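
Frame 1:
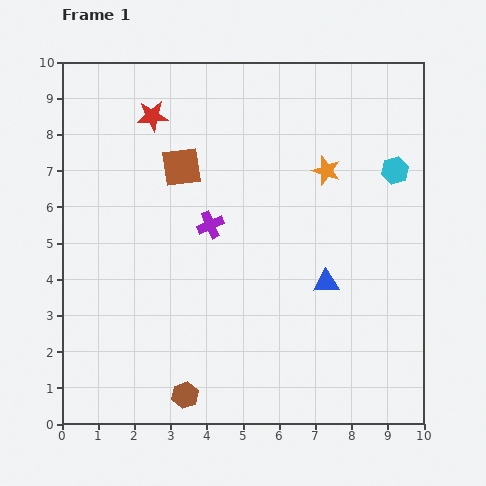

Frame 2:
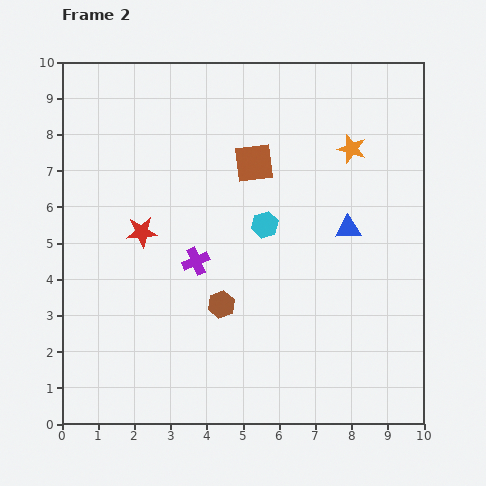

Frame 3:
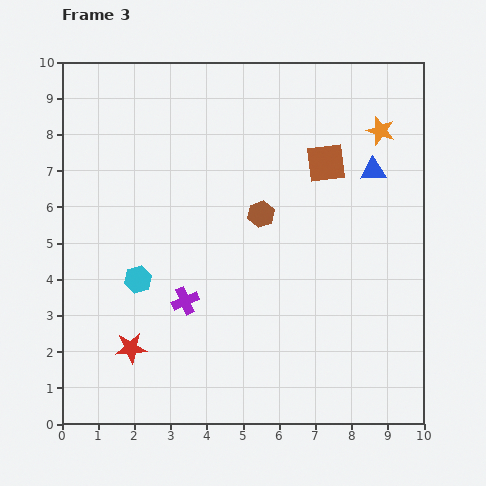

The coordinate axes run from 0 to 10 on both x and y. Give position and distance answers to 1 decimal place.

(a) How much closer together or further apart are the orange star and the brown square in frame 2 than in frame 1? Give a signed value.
-1.3

Distance in frame 1: 4.0. Distance in frame 2: 2.7.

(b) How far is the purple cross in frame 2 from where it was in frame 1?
1.1

The purple cross moved from (4.1, 5.5) to (3.7, 4.5), a distance of √(0.4² + 1.0²) ≈ 1.1.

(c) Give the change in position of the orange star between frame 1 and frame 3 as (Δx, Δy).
(1.5, 1.1)

The orange star was at (7.3, 7.0) in frame 1 and (8.8, 8.1) in frame 3.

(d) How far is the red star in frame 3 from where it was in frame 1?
6.4

The red star moved from (2.5, 8.5) to (1.9, 2.1), a distance of √(0.6² + 6.4²) ≈ 6.4.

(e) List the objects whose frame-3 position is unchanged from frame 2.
none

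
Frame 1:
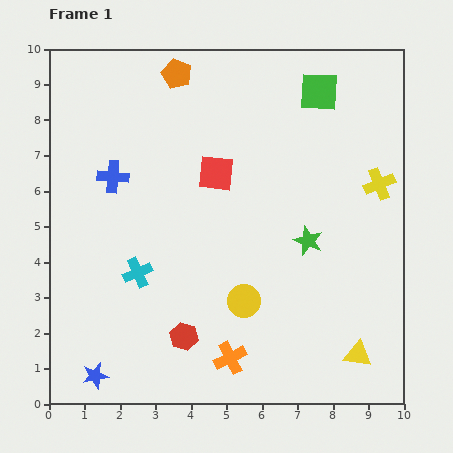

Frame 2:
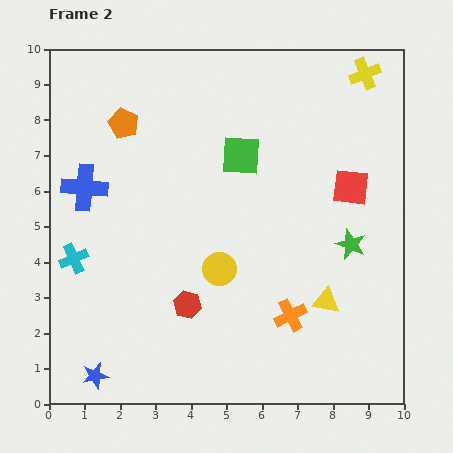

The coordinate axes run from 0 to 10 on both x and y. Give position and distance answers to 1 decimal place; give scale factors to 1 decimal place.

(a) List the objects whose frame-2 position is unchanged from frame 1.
the blue star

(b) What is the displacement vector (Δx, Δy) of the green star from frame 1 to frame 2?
(1.2, -0.1)

The green star was at (7.3, 4.6) in frame 1 and (8.5, 4.5) in frame 2.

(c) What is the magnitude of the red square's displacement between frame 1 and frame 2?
3.8

The red square moved from (4.7, 6.5) to (8.5, 6.1), a distance of √(3.8² + 0.4²) ≈ 3.8.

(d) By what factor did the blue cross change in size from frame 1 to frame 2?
1.5×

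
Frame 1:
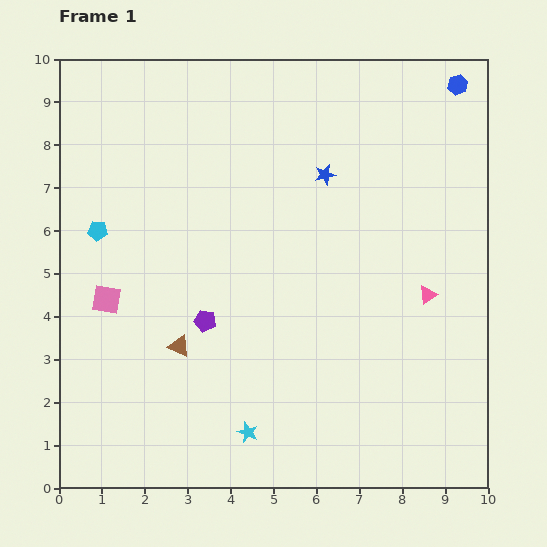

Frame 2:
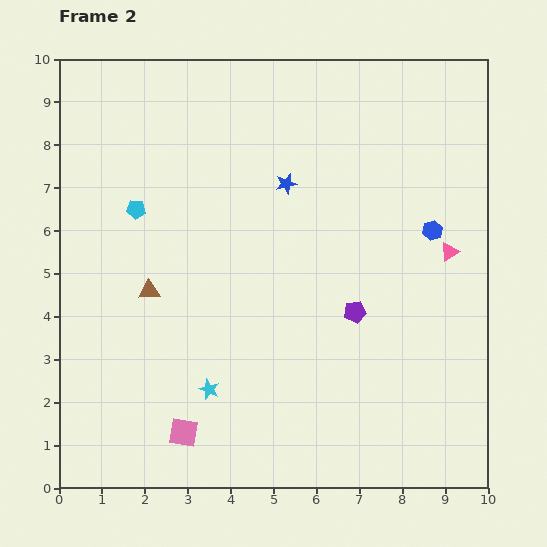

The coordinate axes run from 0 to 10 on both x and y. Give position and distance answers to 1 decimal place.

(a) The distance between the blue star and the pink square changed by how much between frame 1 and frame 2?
+0.4

Distance in frame 1: 5.9. Distance in frame 2: 6.3.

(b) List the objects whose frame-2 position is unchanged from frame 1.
none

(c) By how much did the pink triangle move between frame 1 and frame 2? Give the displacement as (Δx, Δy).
(0.5, 1.0)

The pink triangle was at (8.6, 4.5) in frame 1 and (9.1, 5.5) in frame 2.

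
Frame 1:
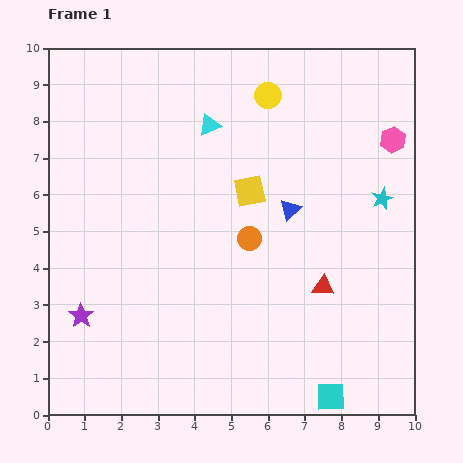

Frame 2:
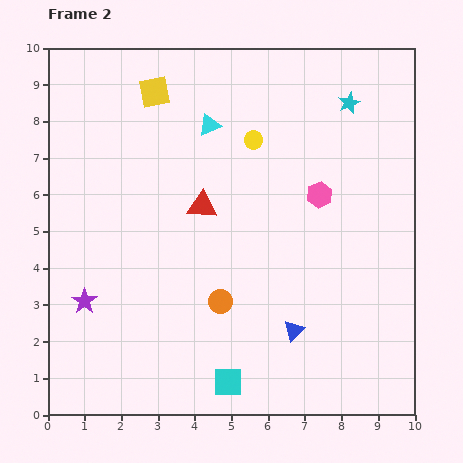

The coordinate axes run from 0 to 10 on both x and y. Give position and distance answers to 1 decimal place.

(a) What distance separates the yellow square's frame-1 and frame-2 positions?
3.7

The yellow square moved from (5.5, 6.1) to (2.9, 8.8), a distance of √(2.6² + 2.7²) ≈ 3.7.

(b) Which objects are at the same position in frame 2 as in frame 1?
the cyan triangle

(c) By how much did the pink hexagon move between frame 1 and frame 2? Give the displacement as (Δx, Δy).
(-2.0, -1.5)

The pink hexagon was at (9.4, 7.5) in frame 1 and (7.4, 6.0) in frame 2.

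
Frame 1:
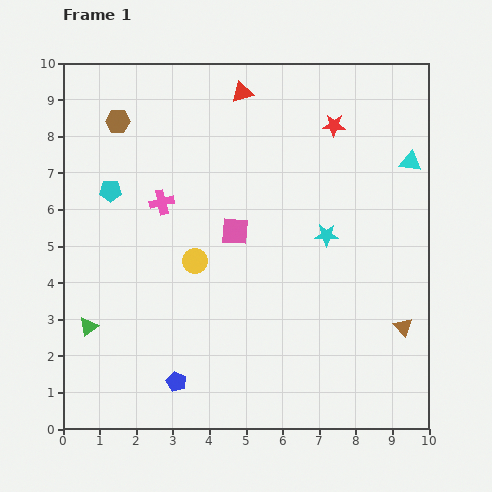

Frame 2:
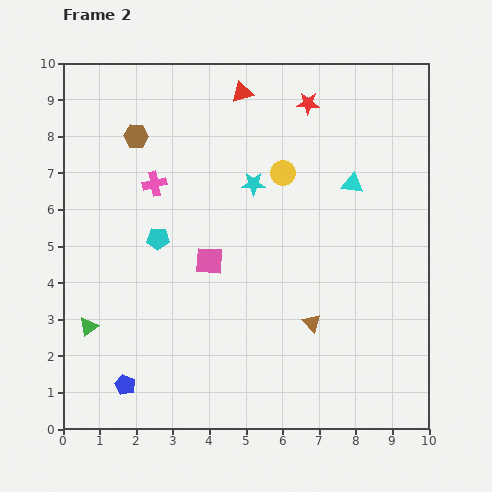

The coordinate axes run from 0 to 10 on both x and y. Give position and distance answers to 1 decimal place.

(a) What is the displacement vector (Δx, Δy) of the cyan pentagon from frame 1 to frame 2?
(1.3, -1.3)

The cyan pentagon was at (1.3, 6.5) in frame 1 and (2.6, 5.2) in frame 2.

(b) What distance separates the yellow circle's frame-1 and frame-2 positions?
3.4

The yellow circle moved from (3.6, 4.6) to (6.0, 7.0), a distance of √(2.4² + 2.4²) ≈ 3.4.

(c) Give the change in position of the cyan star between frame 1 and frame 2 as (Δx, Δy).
(-2.0, 1.4)

The cyan star was at (7.2, 5.3) in frame 1 and (5.2, 6.7) in frame 2.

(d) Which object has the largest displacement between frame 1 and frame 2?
the yellow circle

(moved 3.4; next 2.5)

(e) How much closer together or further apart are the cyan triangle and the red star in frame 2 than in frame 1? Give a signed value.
+0.2

Distance in frame 1: 2.3. Distance in frame 2: 2.5.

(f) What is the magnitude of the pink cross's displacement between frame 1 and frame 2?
0.5

The pink cross moved from (2.7, 6.2) to (2.5, 6.7), a distance of √(0.2² + 0.5²) ≈ 0.5.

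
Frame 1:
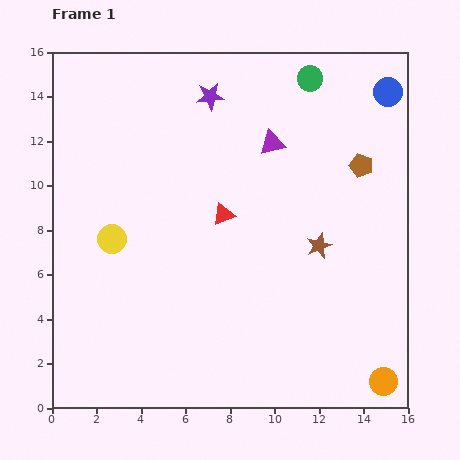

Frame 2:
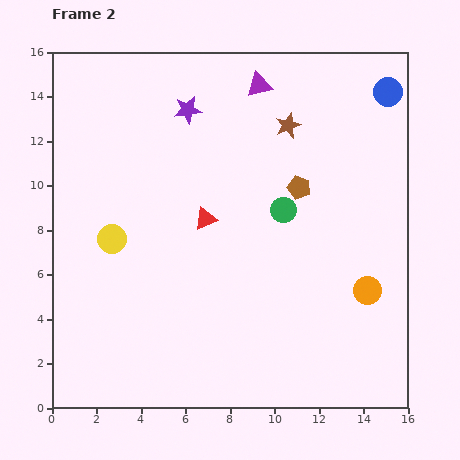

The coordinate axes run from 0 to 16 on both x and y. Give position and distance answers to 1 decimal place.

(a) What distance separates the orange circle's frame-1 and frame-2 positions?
4.2

The orange circle moved from (14.9, 1.2) to (14.2, 5.3), a distance of √(0.7² + 4.1²) ≈ 4.2.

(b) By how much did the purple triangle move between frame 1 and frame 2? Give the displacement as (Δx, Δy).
(-0.6, 2.6)

The purple triangle was at (9.9, 11.9) in frame 1 and (9.3, 14.5) in frame 2.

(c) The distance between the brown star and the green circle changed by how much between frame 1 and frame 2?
-3.7

Distance in frame 1: 7.5. Distance in frame 2: 3.8.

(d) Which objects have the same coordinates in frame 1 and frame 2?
the yellow circle, the blue circle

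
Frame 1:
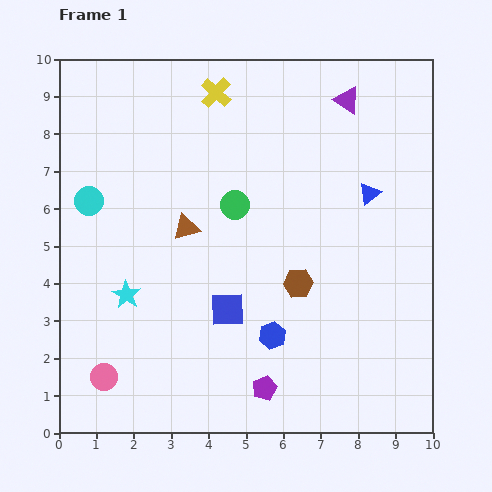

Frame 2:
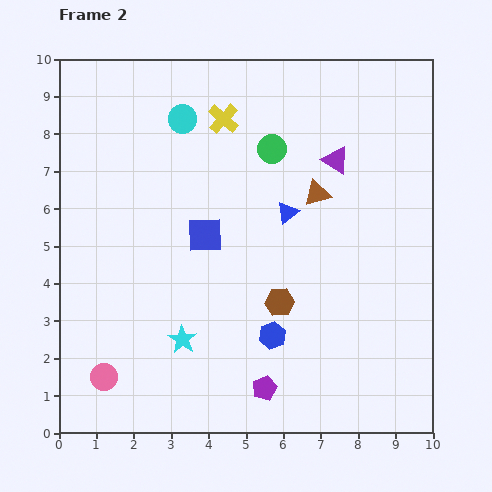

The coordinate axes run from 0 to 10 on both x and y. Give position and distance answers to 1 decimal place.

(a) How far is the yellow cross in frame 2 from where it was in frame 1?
0.7

The yellow cross moved from (4.2, 9.1) to (4.4, 8.4), a distance of √(0.2² + 0.7²) ≈ 0.7.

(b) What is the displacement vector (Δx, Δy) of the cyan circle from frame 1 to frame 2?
(2.5, 2.2)

The cyan circle was at (0.8, 6.2) in frame 1 and (3.3, 8.4) in frame 2.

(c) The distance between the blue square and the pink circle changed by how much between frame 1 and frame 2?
+0.9

Distance in frame 1: 3.8. Distance in frame 2: 4.7.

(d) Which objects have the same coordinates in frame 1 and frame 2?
the purple pentagon, the blue hexagon, the pink circle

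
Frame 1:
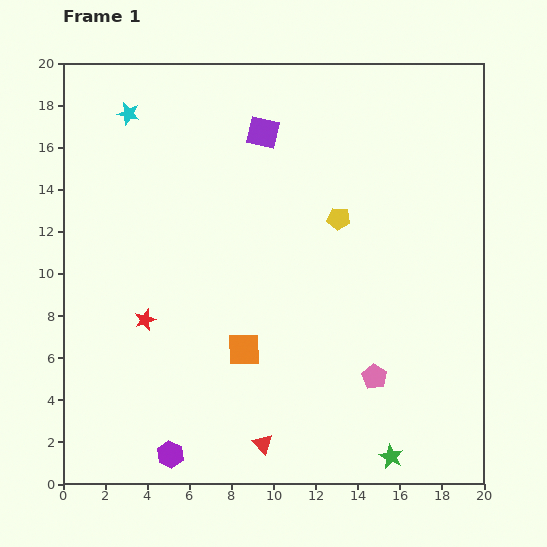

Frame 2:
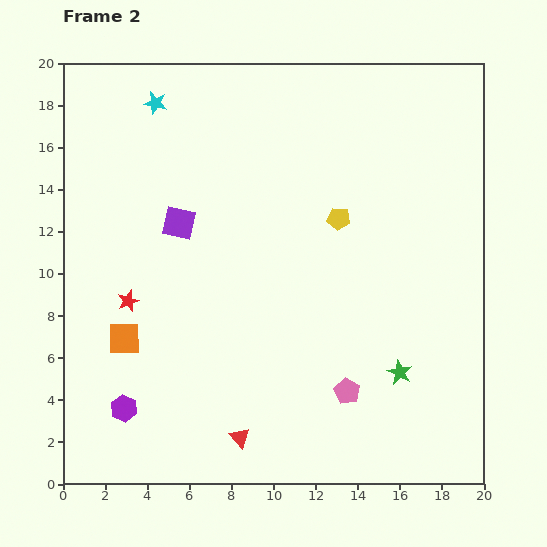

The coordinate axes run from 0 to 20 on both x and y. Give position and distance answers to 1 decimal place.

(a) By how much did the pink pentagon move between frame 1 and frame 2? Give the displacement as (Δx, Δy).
(-1.3, -0.7)

The pink pentagon was at (14.8, 5.1) in frame 1 and (13.5, 4.4) in frame 2.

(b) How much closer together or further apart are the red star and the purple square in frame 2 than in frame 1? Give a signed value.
-6.1

Distance in frame 1: 10.5. Distance in frame 2: 4.4.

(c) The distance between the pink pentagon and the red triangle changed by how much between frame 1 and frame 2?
-0.6

Distance in frame 1: 6.2. Distance in frame 2: 5.6.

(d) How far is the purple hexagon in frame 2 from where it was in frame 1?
3.1

The purple hexagon moved from (5.1, 1.4) to (2.9, 3.6), a distance of √(2.2² + 2.2²) ≈ 3.1.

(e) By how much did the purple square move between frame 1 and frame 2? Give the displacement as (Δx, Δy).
(-4.0, -4.3)

The purple square was at (9.5, 16.7) in frame 1 and (5.5, 12.4) in frame 2.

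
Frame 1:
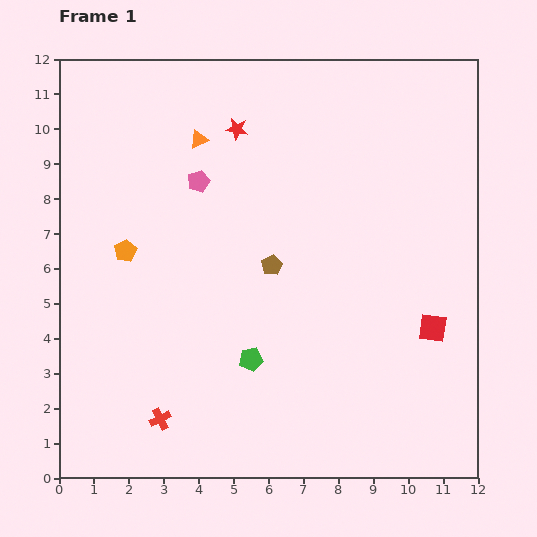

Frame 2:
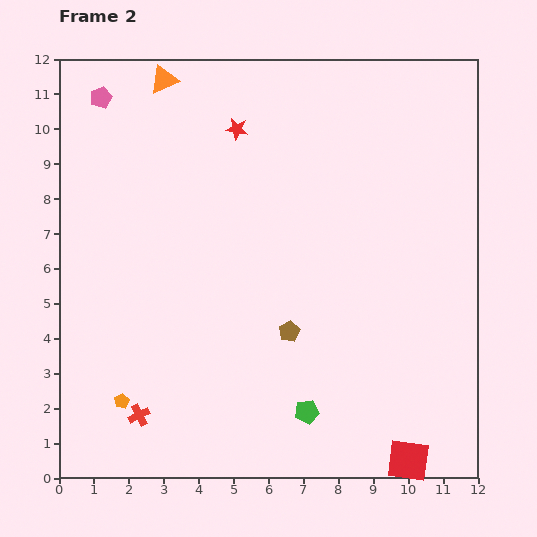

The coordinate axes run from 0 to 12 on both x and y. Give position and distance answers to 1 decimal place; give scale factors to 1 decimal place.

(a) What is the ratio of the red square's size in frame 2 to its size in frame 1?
1.5×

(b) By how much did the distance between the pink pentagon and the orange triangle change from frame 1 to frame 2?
+0.7

Distance in frame 1: 1.2. Distance in frame 2: 1.9.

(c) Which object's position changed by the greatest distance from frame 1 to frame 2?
the orange pentagon

(moved 4.3; next 3.9)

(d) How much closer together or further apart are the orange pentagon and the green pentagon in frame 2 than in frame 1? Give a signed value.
+0.5

Distance in frame 1: 4.8. Distance in frame 2: 5.3.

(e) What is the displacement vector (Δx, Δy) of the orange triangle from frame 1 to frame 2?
(-1.0, 1.7)

The orange triangle was at (4.0, 9.7) in frame 1 and (3.0, 11.4) in frame 2.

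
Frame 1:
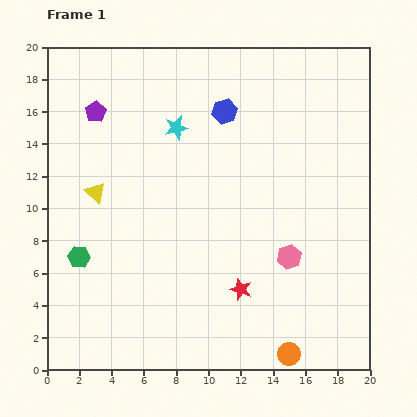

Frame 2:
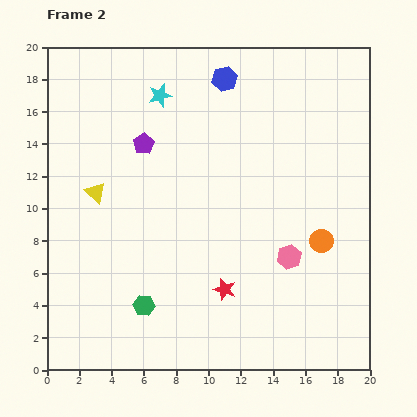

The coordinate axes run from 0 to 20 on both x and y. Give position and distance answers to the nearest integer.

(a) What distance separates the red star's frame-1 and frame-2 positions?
1

The red star moved from (12, 5) to (11, 5), a distance of √(1² + 0²) ≈ 1.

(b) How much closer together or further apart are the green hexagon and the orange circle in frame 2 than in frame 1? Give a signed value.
-2

Distance in frame 1: 14. Distance in frame 2: 12.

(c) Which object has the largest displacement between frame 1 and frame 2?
the orange circle

(moved 7; next 5)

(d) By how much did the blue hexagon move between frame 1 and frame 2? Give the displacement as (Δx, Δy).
(0, 2)

The blue hexagon was at (11, 16) in frame 1 and (11, 18) in frame 2.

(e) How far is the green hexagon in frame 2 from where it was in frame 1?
5

The green hexagon moved from (2, 7) to (6, 4), a distance of √(4² + 3²) ≈ 5.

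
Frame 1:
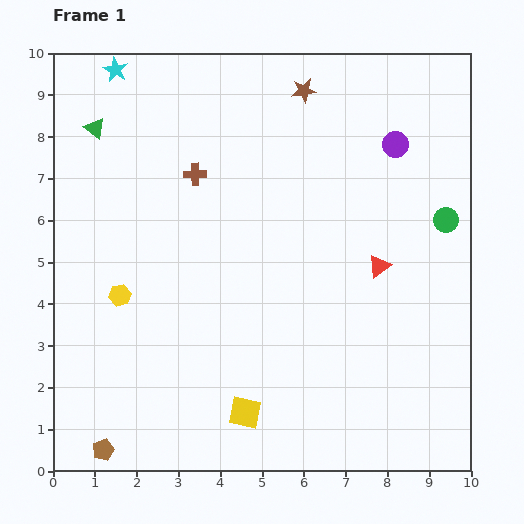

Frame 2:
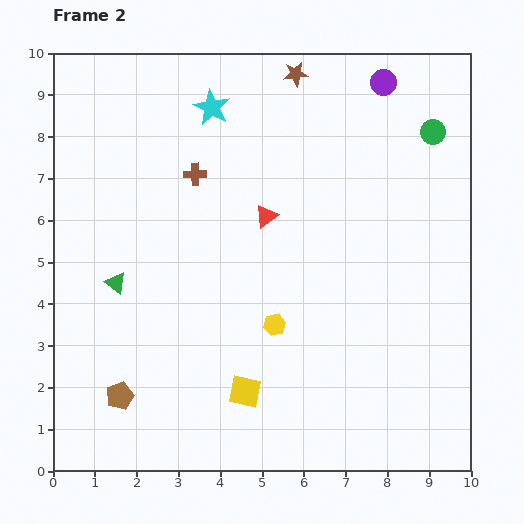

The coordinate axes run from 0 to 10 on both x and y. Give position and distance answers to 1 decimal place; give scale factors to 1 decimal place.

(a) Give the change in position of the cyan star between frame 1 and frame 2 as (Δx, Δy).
(2.3, -0.9)

The cyan star was at (1.5, 9.6) in frame 1 and (3.8, 8.7) in frame 2.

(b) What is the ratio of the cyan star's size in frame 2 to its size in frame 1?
1.5×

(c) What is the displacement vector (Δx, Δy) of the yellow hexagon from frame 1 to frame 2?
(3.7, -0.7)

The yellow hexagon was at (1.6, 4.2) in frame 1 and (5.3, 3.5) in frame 2.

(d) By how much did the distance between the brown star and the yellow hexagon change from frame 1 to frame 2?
-0.6

Distance in frame 1: 6.6. Distance in frame 2: 6.0.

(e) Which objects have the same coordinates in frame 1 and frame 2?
the brown cross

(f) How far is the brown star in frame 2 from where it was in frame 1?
0.4

The brown star moved from (6.0, 9.1) to (5.8, 9.5), a distance of √(0.2² + 0.4²) ≈ 0.4.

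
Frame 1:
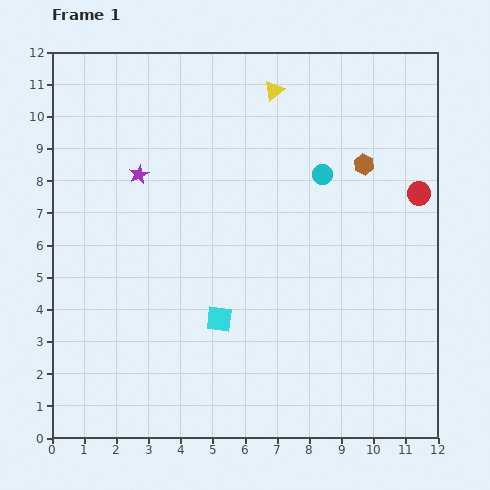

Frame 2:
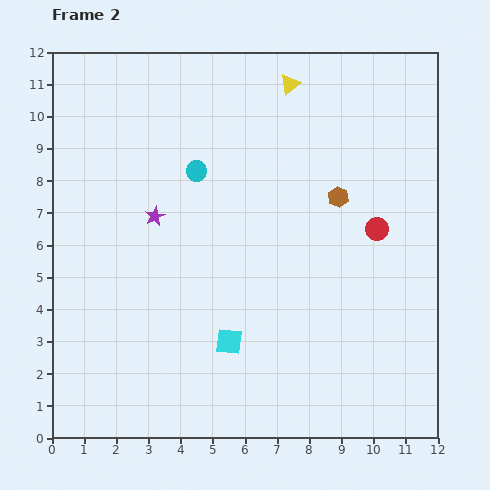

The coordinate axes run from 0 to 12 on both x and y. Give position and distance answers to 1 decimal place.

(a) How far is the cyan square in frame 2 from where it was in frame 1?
0.8

The cyan square moved from (5.2, 3.7) to (5.5, 3.0), a distance of √(0.3² + 0.7²) ≈ 0.8.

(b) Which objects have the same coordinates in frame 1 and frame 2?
none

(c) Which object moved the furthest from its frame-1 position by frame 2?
the cyan circle

(moved 3.9; next 1.7)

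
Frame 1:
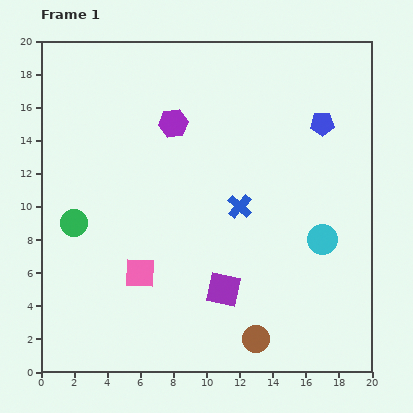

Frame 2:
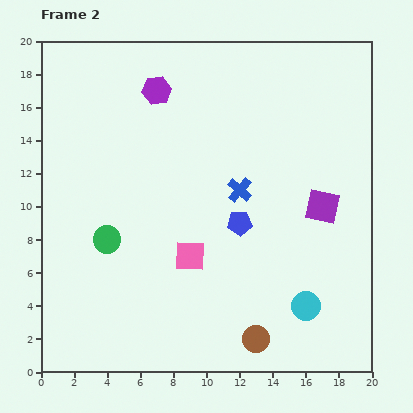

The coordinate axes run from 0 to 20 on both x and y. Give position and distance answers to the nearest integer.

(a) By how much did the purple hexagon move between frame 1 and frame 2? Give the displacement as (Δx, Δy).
(-1, 2)

The purple hexagon was at (8, 15) in frame 1 and (7, 17) in frame 2.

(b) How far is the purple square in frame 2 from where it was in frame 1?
8

The purple square moved from (11, 5) to (17, 10), a distance of √(6² + 5²) ≈ 8.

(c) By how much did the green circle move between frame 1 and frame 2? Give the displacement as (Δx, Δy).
(2, -1)

The green circle was at (2, 9) in frame 1 and (4, 8) in frame 2.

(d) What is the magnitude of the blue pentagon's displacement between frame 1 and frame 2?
8

The blue pentagon moved from (17, 15) to (12, 9), a distance of √(5² + 6²) ≈ 8.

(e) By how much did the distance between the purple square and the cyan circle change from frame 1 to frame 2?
-1

Distance in frame 1: 7. Distance in frame 2: 6.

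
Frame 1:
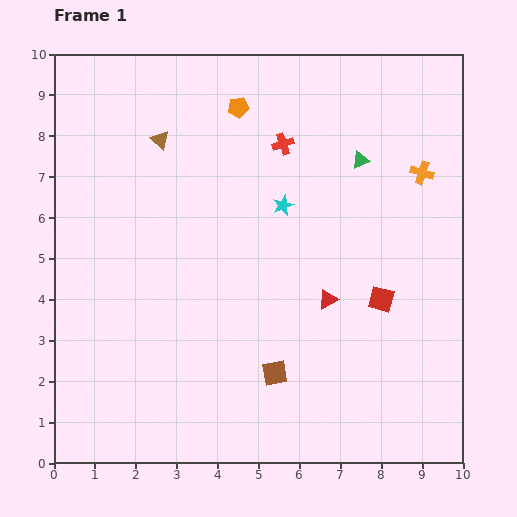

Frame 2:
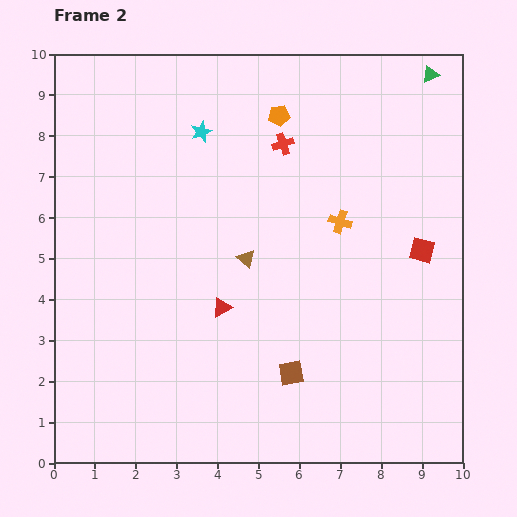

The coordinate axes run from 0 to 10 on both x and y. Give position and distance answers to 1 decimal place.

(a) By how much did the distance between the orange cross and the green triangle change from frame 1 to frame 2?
+2.7

Distance in frame 1: 1.5. Distance in frame 2: 4.2.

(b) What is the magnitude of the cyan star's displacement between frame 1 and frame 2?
2.7

The cyan star moved from (5.6, 6.3) to (3.6, 8.1), a distance of √(2.0² + 1.8²) ≈ 2.7.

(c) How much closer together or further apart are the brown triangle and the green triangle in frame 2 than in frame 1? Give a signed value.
+1.5

Distance in frame 1: 4.9. Distance in frame 2: 6.4.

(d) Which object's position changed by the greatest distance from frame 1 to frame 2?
the brown triangle

(moved 3.6; next 2.7)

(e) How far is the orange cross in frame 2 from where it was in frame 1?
2.3

The orange cross moved from (9.0, 7.1) to (7.0, 5.9), a distance of √(2.0² + 1.2²) ≈ 2.3.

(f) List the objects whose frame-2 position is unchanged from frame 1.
the red cross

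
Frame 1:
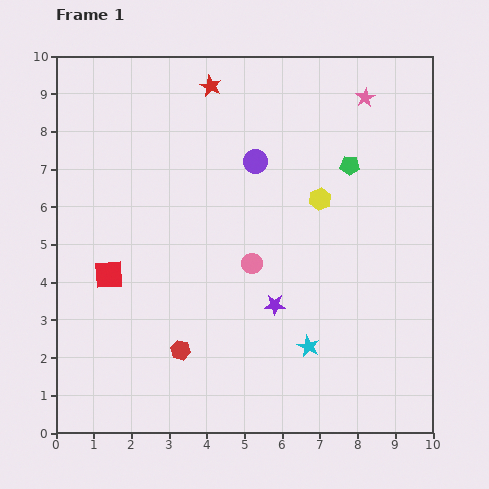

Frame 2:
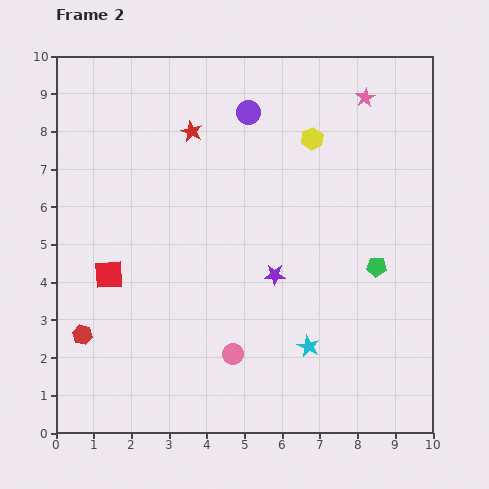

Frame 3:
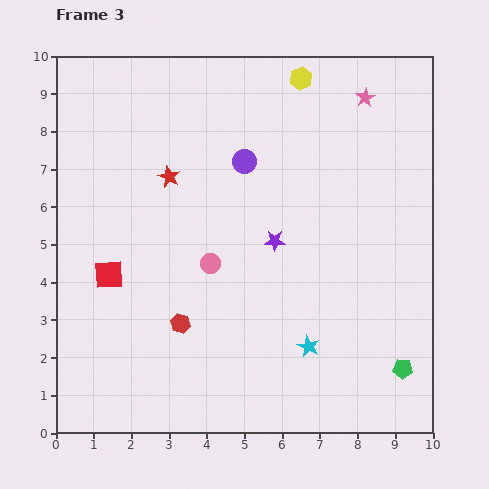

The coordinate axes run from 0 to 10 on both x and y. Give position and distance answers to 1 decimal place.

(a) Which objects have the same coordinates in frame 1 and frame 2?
the cyan star, the red square, the pink star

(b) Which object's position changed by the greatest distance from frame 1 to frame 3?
the green pentagon

(moved 5.6; next 3.2)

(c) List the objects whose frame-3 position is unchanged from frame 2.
the cyan star, the red square, the pink star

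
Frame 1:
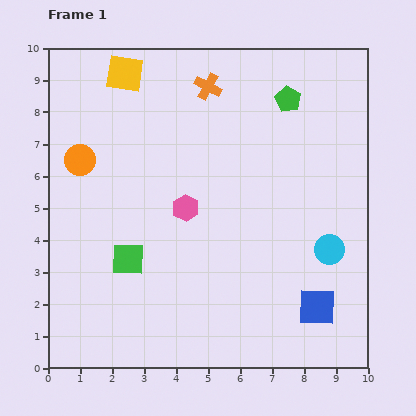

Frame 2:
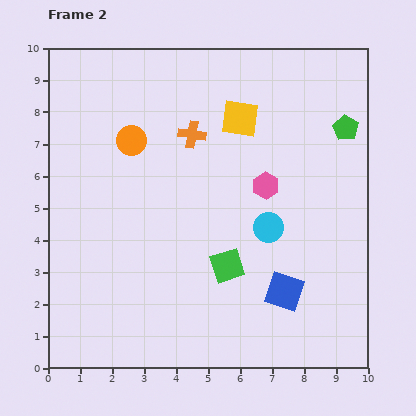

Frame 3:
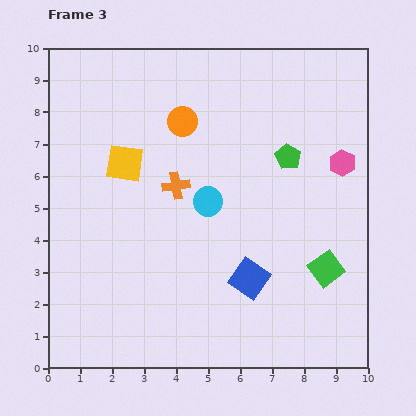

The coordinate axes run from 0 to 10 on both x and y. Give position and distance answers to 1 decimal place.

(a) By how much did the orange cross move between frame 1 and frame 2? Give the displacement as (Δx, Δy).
(-0.5, -1.5)

The orange cross was at (5.0, 8.8) in frame 1 and (4.5, 7.3) in frame 2.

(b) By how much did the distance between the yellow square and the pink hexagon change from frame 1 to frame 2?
-2.4

Distance in frame 1: 4.6. Distance in frame 2: 2.2.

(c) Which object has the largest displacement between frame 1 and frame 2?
the yellow square

(moved 3.9; next 3.1)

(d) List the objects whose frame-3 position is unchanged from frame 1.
none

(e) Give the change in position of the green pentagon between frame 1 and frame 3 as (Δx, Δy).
(0.0, -1.8)

The green pentagon was at (7.5, 8.4) in frame 1 and (7.5, 6.6) in frame 3.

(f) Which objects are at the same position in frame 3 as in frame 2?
none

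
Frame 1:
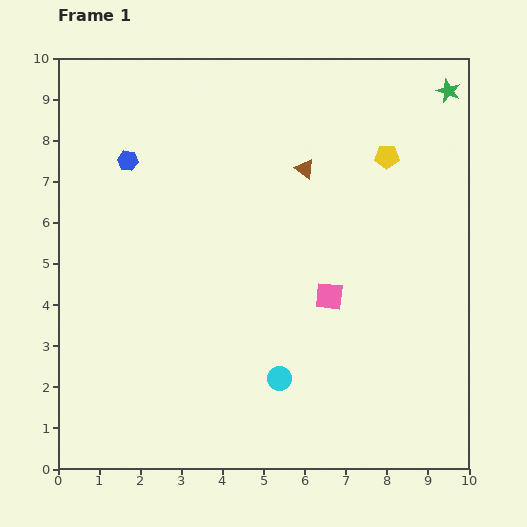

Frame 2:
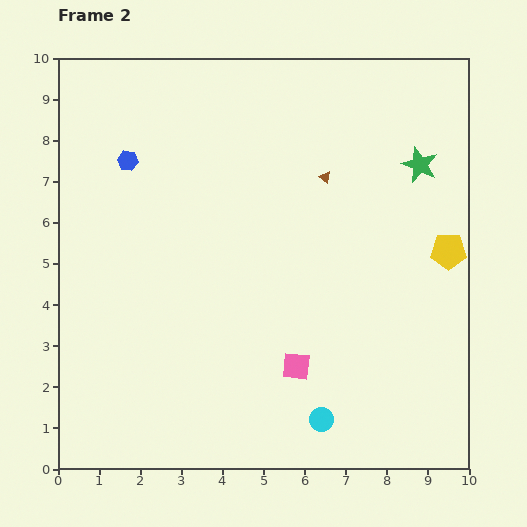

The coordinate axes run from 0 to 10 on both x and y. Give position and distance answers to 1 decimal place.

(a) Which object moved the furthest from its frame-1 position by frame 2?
the yellow pentagon

(moved 2.7; next 1.9)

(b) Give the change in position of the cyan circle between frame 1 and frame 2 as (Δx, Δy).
(1.0, -1.0)

The cyan circle was at (5.4, 2.2) in frame 1 and (6.4, 1.2) in frame 2.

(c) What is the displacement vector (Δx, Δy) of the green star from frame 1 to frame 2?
(-0.7, -1.8)

The green star was at (9.5, 9.2) in frame 1 and (8.8, 7.4) in frame 2.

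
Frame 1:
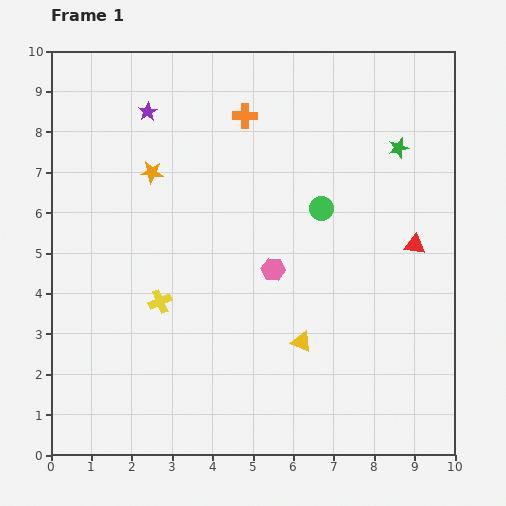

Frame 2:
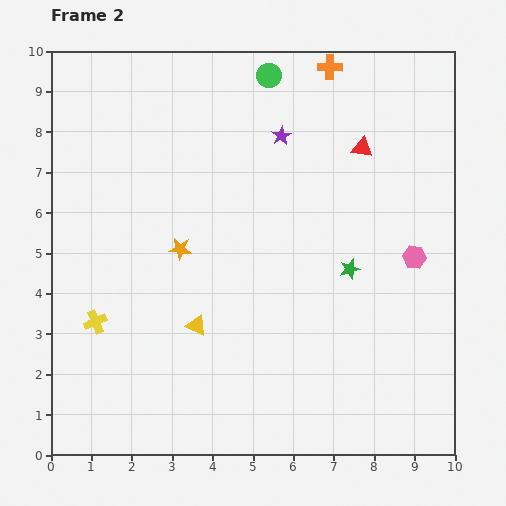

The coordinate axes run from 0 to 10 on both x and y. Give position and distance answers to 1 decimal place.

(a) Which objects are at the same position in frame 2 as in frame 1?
none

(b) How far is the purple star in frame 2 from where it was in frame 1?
3.4

The purple star moved from (2.4, 8.5) to (5.7, 7.9), a distance of √(3.3² + 0.6²) ≈ 3.4.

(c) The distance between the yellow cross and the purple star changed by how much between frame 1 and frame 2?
+1.8

Distance in frame 1: 4.7. Distance in frame 2: 6.5.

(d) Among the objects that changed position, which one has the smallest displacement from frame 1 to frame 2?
the yellow cross

(moved 1.7)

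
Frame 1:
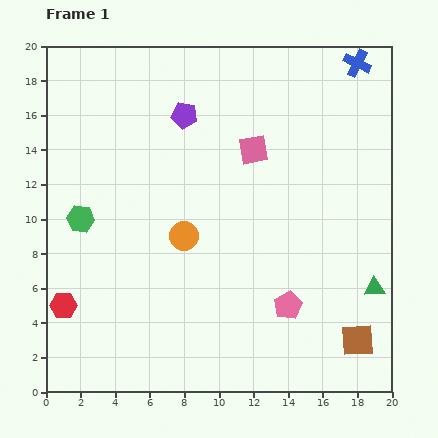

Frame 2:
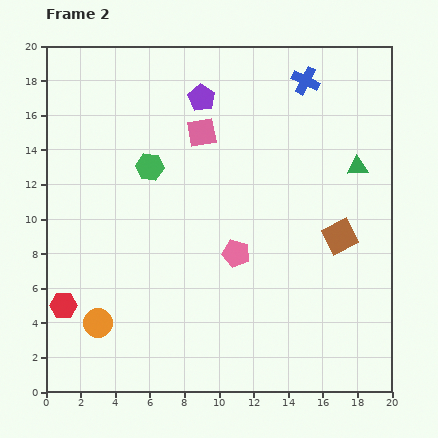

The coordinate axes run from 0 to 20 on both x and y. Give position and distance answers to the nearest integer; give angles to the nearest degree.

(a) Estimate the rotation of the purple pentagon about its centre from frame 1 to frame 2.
21° clockwise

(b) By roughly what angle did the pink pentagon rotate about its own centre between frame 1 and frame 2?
29° counter-clockwise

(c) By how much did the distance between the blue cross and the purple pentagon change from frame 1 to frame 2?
-4

Distance in frame 1: 10. Distance in frame 2: 6.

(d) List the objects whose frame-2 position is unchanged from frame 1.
the red hexagon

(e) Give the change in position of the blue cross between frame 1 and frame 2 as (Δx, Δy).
(-3, -1)

The blue cross was at (18, 19) in frame 1 and (15, 18) in frame 2.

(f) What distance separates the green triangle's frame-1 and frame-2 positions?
7

The green triangle moved from (19, 6) to (18, 13), a distance of √(1² + 7²) ≈ 7.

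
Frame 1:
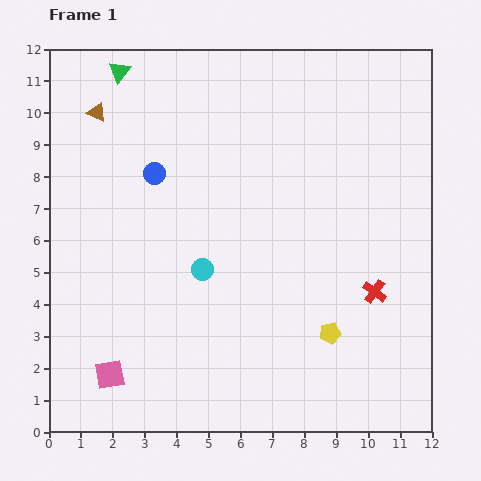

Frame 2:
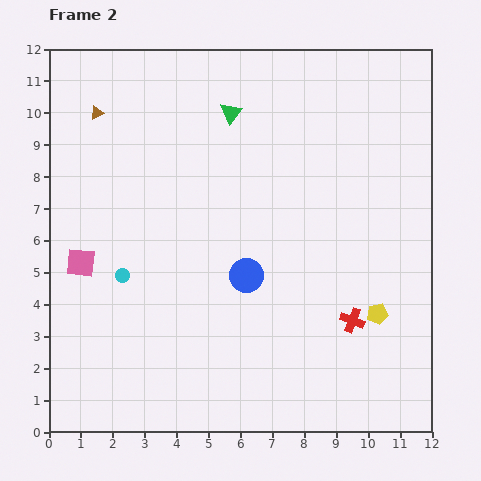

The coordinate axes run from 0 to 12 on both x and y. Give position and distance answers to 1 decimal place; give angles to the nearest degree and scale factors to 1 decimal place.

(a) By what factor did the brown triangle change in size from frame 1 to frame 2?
0.7×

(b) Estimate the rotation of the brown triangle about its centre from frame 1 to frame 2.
50° counter-clockwise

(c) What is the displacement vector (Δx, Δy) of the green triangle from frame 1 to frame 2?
(3.5, -1.3)

The green triangle was at (2.2, 11.3) in frame 1 and (5.7, 10.0) in frame 2.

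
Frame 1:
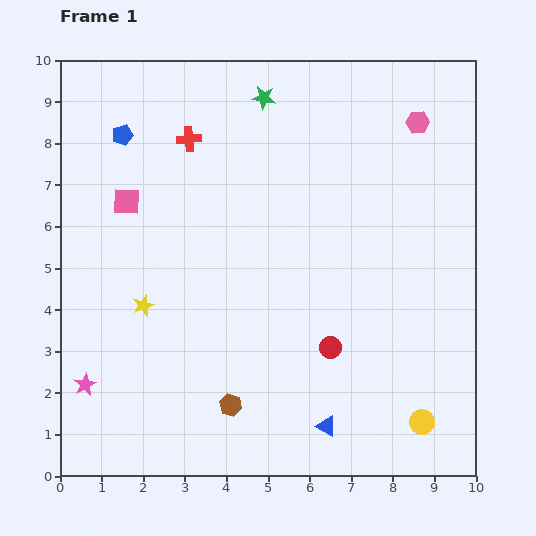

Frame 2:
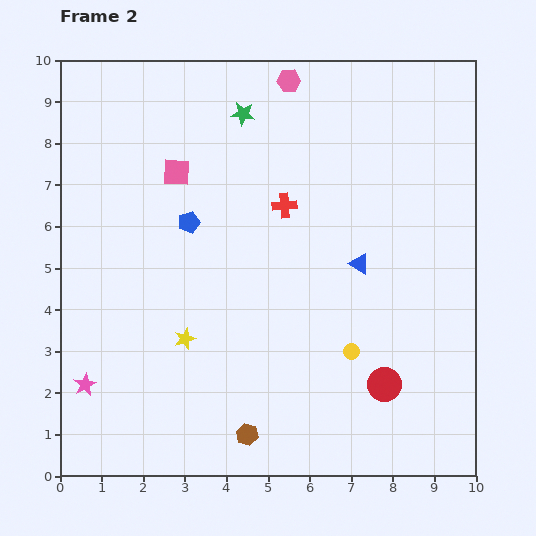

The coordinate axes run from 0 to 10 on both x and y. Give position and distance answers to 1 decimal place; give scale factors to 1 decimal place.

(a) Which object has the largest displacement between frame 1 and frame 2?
the blue triangle

(moved 4.0; next 3.3)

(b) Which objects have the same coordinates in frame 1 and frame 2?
the pink star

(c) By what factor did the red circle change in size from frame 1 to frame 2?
1.6×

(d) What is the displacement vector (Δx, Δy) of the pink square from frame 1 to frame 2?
(1.2, 0.7)

The pink square was at (1.6, 6.6) in frame 1 and (2.8, 7.3) in frame 2.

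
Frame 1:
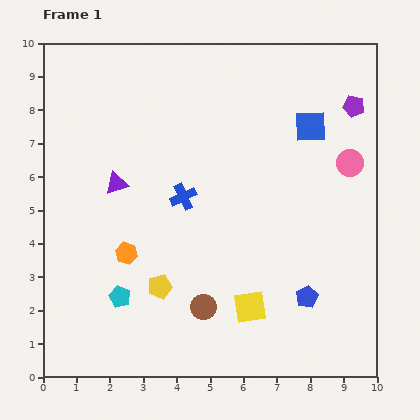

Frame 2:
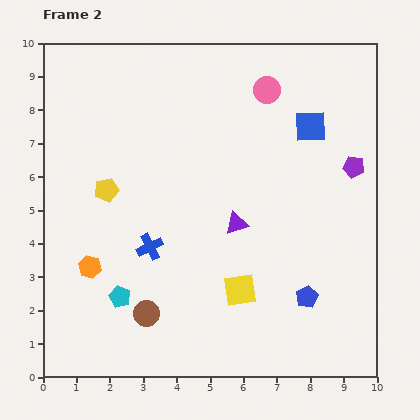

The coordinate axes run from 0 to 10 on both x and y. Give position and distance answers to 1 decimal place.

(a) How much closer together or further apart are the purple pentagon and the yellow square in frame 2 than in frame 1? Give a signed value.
-1.8

Distance in frame 1: 6.8. Distance in frame 2: 5.0.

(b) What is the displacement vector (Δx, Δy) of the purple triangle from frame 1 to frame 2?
(3.6, -1.2)

The purple triangle was at (2.2, 5.8) in frame 1 and (5.8, 4.6) in frame 2.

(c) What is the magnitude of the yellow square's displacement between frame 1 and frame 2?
0.6

The yellow square moved from (6.2, 2.1) to (5.9, 2.6), a distance of √(0.3² + 0.5²) ≈ 0.6.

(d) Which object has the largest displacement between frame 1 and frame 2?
the purple triangle

(moved 3.8; next 3.3)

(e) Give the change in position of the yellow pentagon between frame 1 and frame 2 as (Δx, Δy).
(-1.6, 2.9)

The yellow pentagon was at (3.5, 2.7) in frame 1 and (1.9, 5.6) in frame 2.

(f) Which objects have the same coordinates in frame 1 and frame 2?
the blue square, the cyan pentagon, the blue pentagon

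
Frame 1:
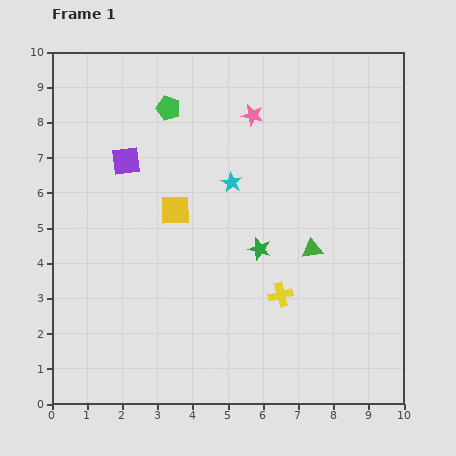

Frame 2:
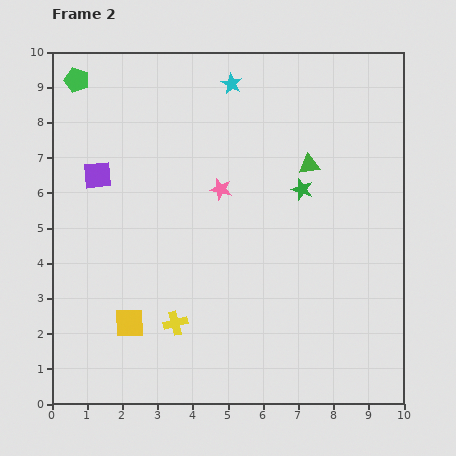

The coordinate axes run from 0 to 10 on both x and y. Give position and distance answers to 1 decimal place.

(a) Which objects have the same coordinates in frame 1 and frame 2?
none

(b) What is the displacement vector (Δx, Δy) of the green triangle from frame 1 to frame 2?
(-0.1, 2.4)

The green triangle was at (7.4, 4.4) in frame 1 and (7.3, 6.8) in frame 2.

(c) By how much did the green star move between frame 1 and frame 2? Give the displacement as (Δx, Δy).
(1.2, 1.7)

The green star was at (5.9, 4.4) in frame 1 and (7.1, 6.1) in frame 2.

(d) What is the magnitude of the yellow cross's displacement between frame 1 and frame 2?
3.1

The yellow cross moved from (6.5, 3.1) to (3.5, 2.3), a distance of √(3.0² + 0.8²) ≈ 3.1.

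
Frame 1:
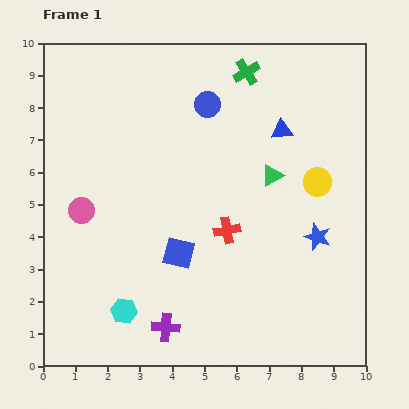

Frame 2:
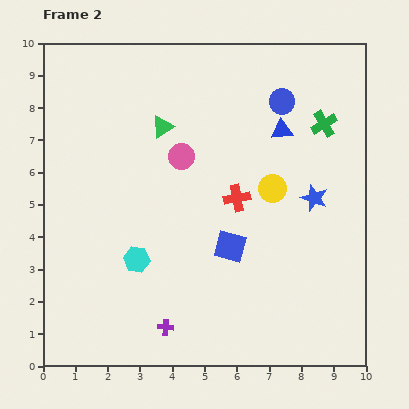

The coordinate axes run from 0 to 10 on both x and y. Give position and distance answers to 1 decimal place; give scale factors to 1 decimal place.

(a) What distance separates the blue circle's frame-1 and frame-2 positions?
2.3

The blue circle moved from (5.1, 8.1) to (7.4, 8.2), a distance of √(2.3² + 0.1²) ≈ 2.3.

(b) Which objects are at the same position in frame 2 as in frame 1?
the purple cross, the blue triangle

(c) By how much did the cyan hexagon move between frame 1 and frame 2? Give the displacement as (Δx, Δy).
(0.4, 1.6)

The cyan hexagon was at (2.5, 1.7) in frame 1 and (2.9, 3.3) in frame 2.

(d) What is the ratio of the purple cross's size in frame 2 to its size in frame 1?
0.6×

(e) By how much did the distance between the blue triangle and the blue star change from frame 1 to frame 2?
-1.2

Distance in frame 1: 3.5. Distance in frame 2: 2.3.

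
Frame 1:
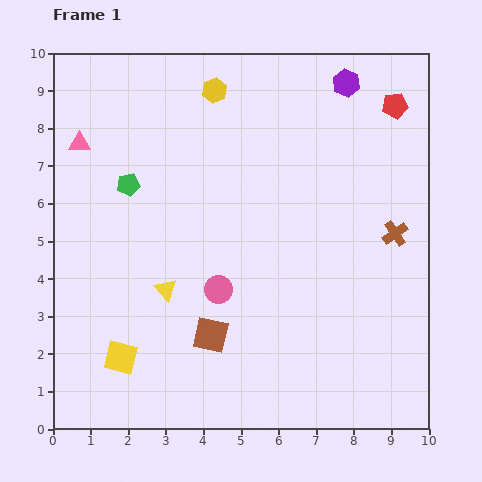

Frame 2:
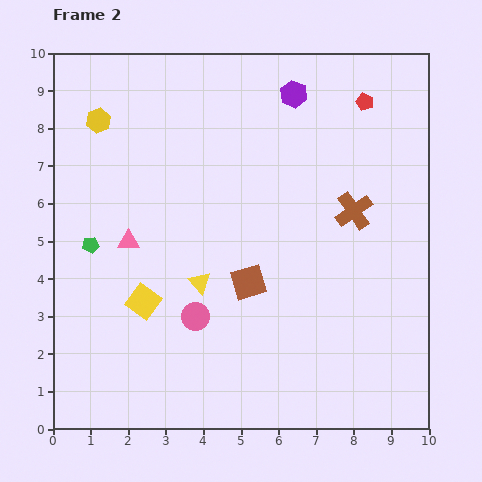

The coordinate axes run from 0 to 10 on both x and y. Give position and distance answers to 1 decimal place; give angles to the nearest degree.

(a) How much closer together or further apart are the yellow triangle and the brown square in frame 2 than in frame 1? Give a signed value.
-0.4

Distance in frame 1: 1.7. Distance in frame 2: 1.3.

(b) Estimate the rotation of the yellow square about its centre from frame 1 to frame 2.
21° clockwise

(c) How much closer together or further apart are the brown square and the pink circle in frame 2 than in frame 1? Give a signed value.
+0.5

Distance in frame 1: 1.2. Distance in frame 2: 1.7.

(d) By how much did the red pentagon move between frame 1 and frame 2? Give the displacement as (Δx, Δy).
(-0.8, 0.1)

The red pentagon was at (9.1, 8.6) in frame 1 and (8.3, 8.7) in frame 2.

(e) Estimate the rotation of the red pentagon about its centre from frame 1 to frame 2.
30° clockwise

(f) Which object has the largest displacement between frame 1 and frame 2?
the yellow hexagon

(moved 3.2; next 2.9)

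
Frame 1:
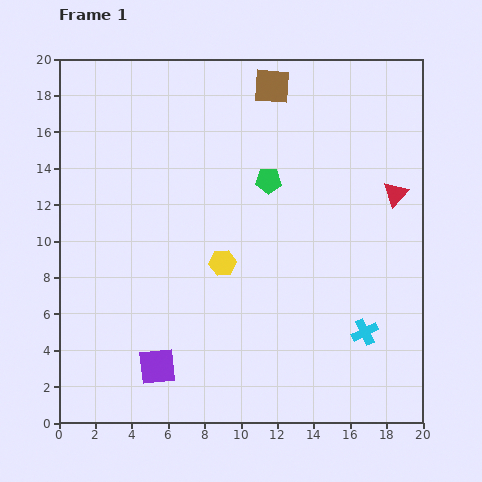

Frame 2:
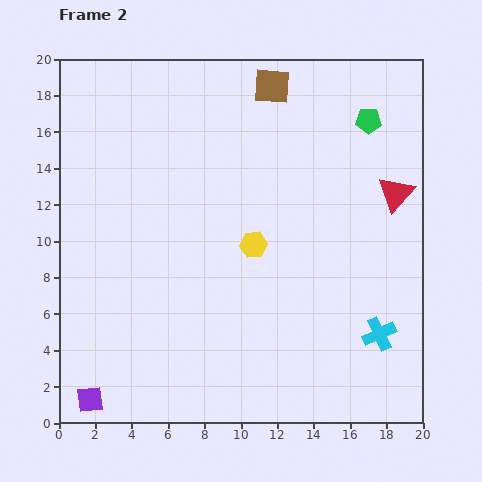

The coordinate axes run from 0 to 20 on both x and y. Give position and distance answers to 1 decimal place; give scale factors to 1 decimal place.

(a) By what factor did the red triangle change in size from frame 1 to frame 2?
1.5×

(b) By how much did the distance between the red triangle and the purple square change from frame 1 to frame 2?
+4.0

Distance in frame 1: 16.2. Distance in frame 2: 20.2.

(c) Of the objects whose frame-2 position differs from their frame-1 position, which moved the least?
the cyan cross

(moved 0.8)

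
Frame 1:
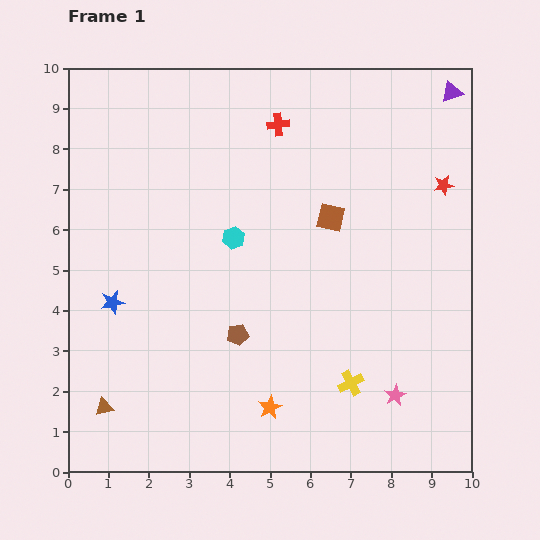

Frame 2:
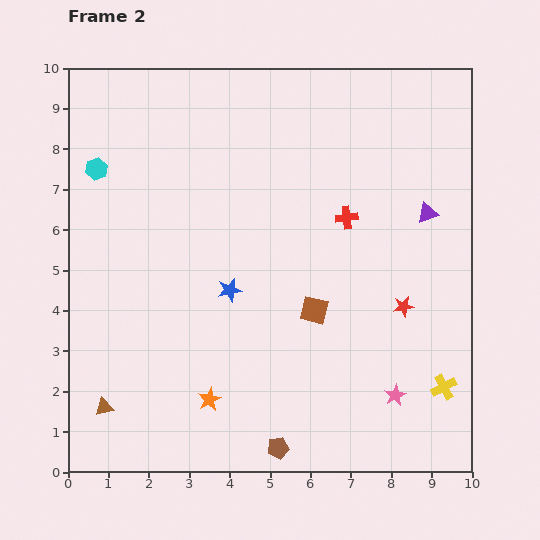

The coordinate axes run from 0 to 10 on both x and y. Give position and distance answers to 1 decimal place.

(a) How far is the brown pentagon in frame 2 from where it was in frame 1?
3.0

The brown pentagon moved from (4.2, 3.4) to (5.2, 0.6), a distance of √(1.0² + 2.8²) ≈ 3.0.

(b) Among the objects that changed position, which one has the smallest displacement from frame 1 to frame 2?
the orange star

(moved 1.5)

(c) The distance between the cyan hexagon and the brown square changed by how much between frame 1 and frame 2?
+3.9

Distance in frame 1: 2.5. Distance in frame 2: 6.4.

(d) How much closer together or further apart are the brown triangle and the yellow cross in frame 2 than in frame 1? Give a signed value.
+2.3

Distance in frame 1: 6.1. Distance in frame 2: 8.4.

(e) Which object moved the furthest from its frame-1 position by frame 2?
the cyan hexagon

(moved 3.8; next 3.2)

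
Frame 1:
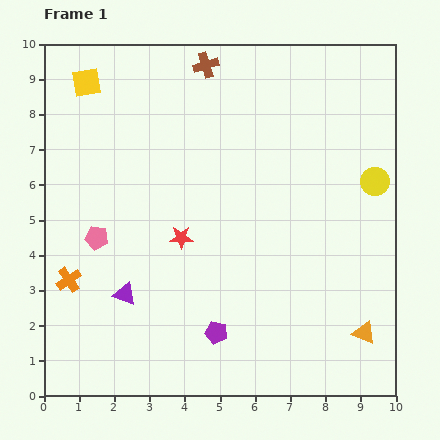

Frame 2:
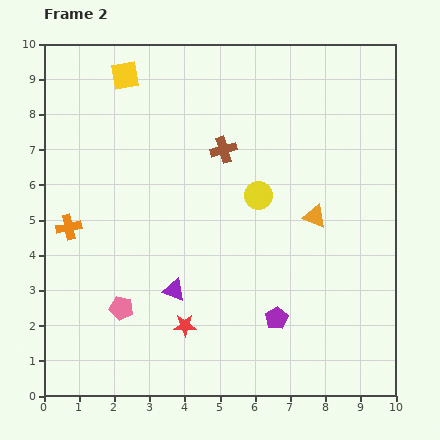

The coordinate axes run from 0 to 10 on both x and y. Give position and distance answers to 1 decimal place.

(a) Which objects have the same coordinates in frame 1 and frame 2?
none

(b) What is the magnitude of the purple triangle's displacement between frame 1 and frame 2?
1.4

The purple triangle moved from (2.3, 2.9) to (3.7, 3.0), a distance of √(1.4² + 0.1²) ≈ 1.4.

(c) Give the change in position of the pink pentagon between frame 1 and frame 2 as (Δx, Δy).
(0.7, -2.0)

The pink pentagon was at (1.5, 4.5) in frame 1 and (2.2, 2.5) in frame 2.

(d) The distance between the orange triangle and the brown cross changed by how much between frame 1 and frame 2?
-5.6

Distance in frame 1: 8.8. Distance in frame 2: 3.2.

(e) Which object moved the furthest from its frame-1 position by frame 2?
the orange triangle

(moved 3.6; next 3.3)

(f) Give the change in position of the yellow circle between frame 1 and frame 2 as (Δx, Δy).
(-3.3, -0.4)

The yellow circle was at (9.4, 6.1) in frame 1 and (6.1, 5.7) in frame 2.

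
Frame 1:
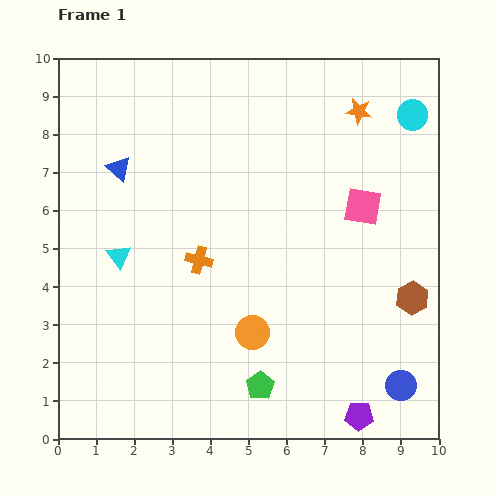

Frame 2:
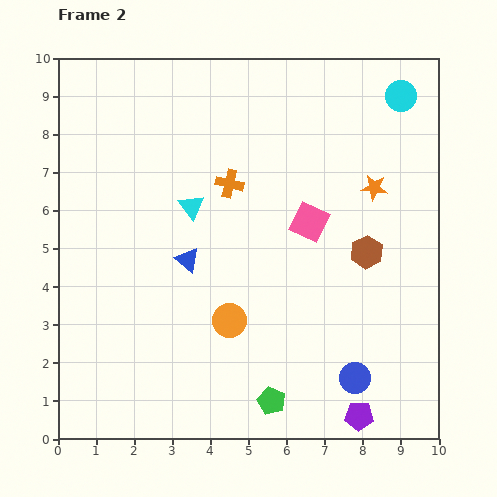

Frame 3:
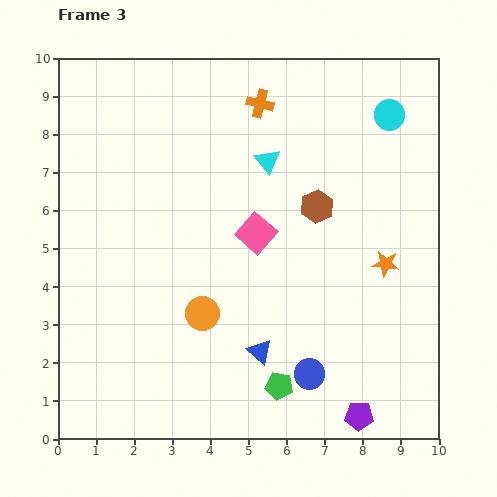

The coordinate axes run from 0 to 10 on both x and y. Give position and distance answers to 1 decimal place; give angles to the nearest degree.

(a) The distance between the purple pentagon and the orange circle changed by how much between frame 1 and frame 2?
+0.6

Distance in frame 1: 3.6. Distance in frame 2: 4.2.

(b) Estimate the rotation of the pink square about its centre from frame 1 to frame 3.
31° clockwise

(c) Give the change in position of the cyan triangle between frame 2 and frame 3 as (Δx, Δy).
(2.0, 1.2)

The cyan triangle was at (3.5, 6.1) in frame 2 and (5.5, 7.3) in frame 3.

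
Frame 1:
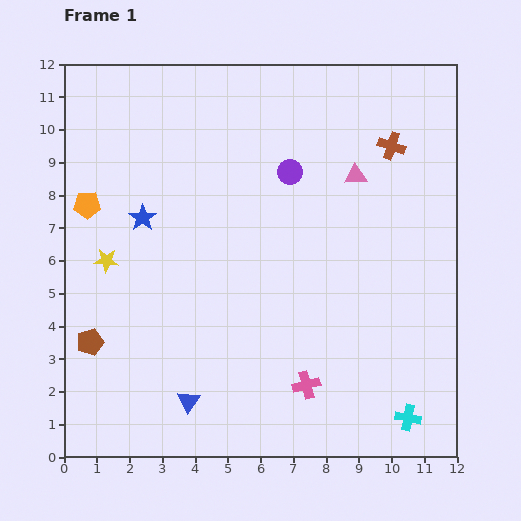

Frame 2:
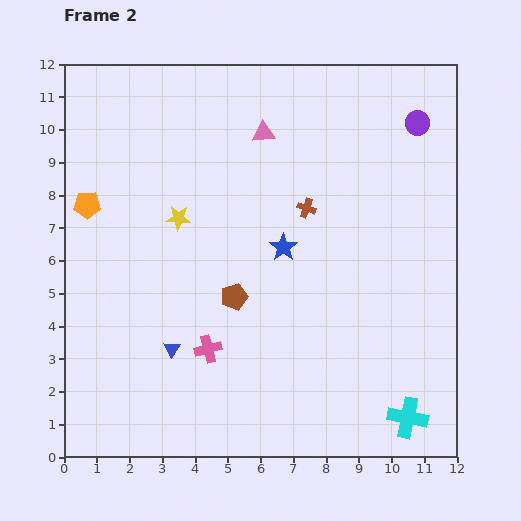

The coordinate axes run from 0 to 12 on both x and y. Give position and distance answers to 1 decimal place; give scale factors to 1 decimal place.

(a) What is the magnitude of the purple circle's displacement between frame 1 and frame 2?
4.2

The purple circle moved from (6.9, 8.7) to (10.8, 10.2), a distance of √(3.9² + 1.5²) ≈ 4.2.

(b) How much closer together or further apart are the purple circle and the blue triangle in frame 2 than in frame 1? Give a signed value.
+2.5

Distance in frame 1: 7.7. Distance in frame 2: 10.2.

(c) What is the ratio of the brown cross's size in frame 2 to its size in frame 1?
0.7×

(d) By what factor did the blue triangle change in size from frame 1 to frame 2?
0.7×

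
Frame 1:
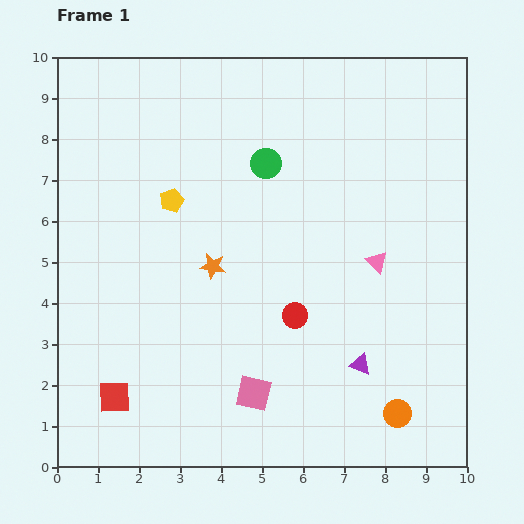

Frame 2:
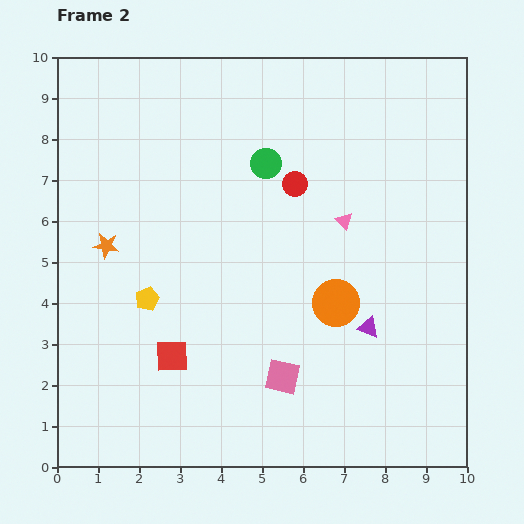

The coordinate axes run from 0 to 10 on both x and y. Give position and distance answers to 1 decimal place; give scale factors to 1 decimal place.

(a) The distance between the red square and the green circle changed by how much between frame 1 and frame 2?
-1.6

Distance in frame 1: 6.8. Distance in frame 2: 5.2.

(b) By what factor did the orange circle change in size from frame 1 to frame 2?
1.7×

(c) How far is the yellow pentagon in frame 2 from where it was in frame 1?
2.5

The yellow pentagon moved from (2.8, 6.5) to (2.2, 4.1), a distance of √(0.6² + 2.4²) ≈ 2.5.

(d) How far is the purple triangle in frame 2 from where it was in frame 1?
0.9

The purple triangle moved from (7.4, 2.5) to (7.6, 3.4), a distance of √(0.2² + 0.9²) ≈ 0.9.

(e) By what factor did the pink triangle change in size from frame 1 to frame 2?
0.8×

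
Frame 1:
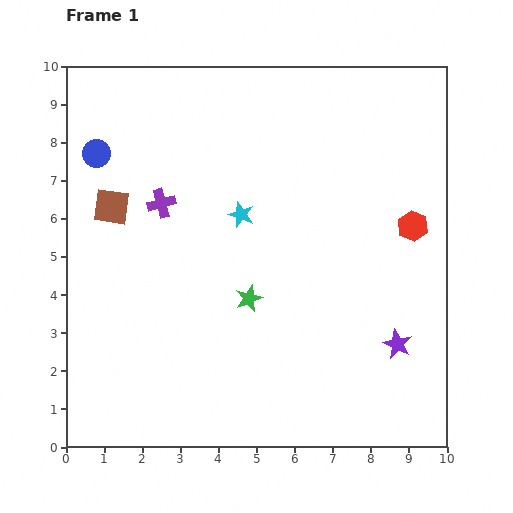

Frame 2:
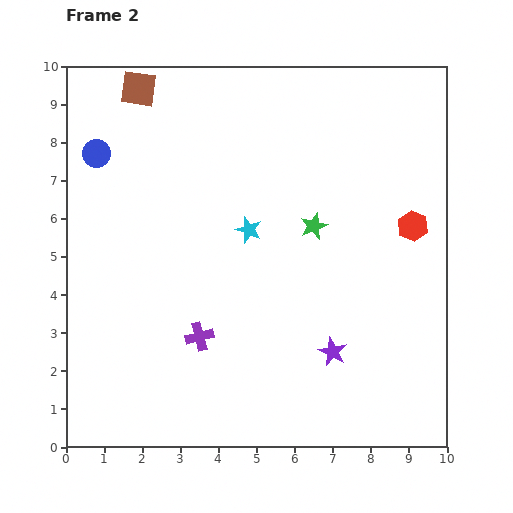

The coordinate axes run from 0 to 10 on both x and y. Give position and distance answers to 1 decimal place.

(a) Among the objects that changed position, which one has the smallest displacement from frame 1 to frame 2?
the cyan star

(moved 0.4)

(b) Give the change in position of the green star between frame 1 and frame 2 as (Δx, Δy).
(1.7, 1.9)

The green star was at (4.8, 3.9) in frame 1 and (6.5, 5.8) in frame 2.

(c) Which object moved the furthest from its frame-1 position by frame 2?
the purple cross

(moved 3.6; next 3.2)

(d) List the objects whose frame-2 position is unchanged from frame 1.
the blue circle, the red hexagon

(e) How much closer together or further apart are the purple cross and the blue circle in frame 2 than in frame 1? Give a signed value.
+3.4

Distance in frame 1: 2.1. Distance in frame 2: 5.5.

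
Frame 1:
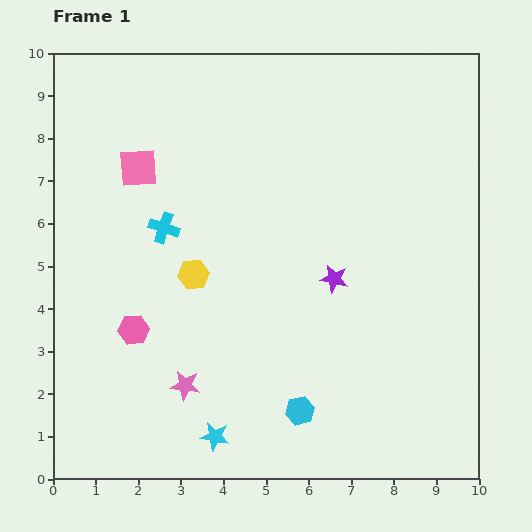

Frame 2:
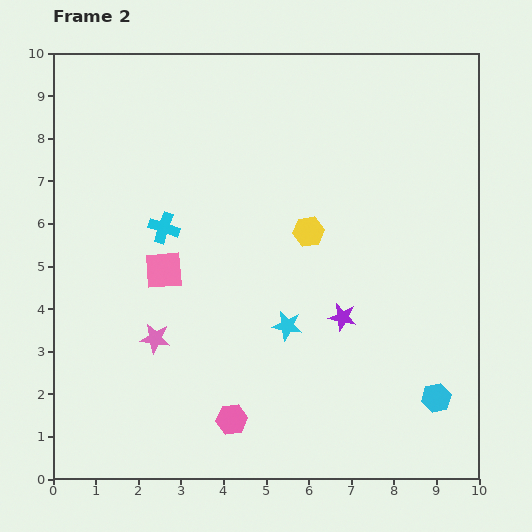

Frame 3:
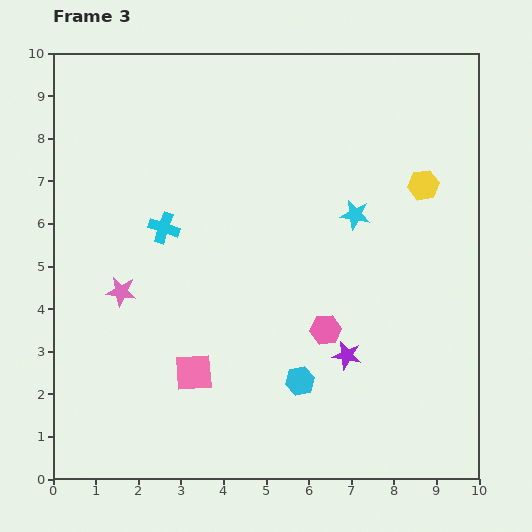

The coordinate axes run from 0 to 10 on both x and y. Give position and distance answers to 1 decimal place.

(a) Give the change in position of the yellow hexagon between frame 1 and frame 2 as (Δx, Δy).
(2.7, 1.0)

The yellow hexagon was at (3.3, 4.8) in frame 1 and (6.0, 5.8) in frame 2.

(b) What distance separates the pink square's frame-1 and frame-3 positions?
5.0

The pink square moved from (2.0, 7.3) to (3.3, 2.5), a distance of √(1.3² + 4.8²) ≈ 5.0.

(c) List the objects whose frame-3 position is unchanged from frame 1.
the cyan cross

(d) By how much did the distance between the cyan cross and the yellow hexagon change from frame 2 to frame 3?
+2.8

Distance in frame 2: 3.4. Distance in frame 3: 6.2.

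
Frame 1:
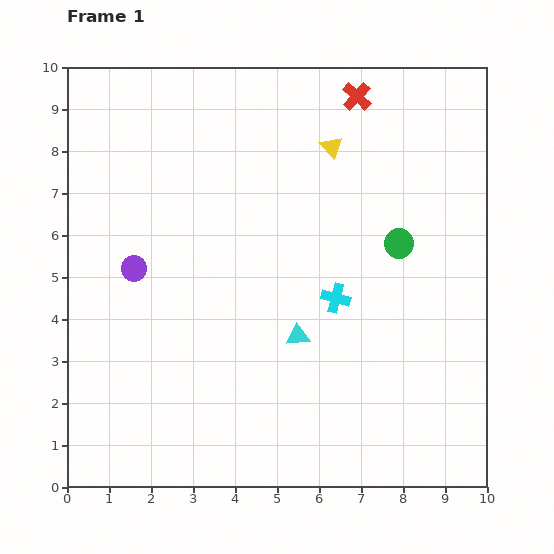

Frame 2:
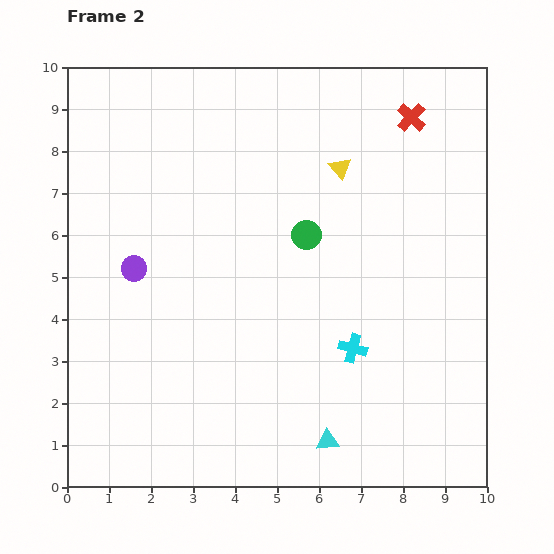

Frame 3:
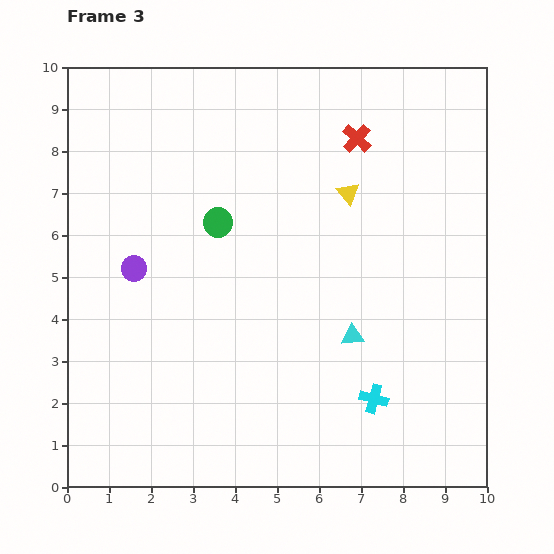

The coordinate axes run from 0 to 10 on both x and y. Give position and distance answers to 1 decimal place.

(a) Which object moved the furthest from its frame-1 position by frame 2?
the cyan triangle

(moved 2.6; next 2.2)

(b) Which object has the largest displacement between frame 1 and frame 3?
the green circle

(moved 4.3; next 2.6)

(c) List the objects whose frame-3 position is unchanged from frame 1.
the purple circle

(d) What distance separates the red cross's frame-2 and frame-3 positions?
1.4

The red cross moved from (8.2, 8.8) to (6.9, 8.3), a distance of √(1.3² + 0.5²) ≈ 1.4.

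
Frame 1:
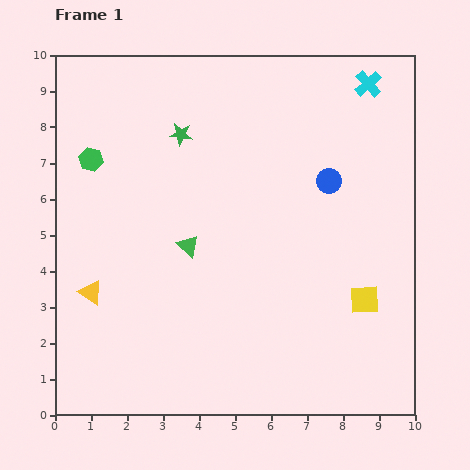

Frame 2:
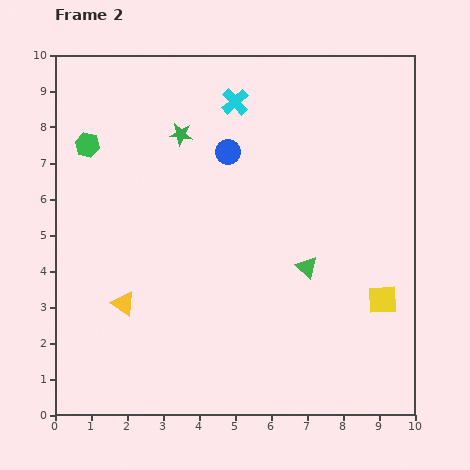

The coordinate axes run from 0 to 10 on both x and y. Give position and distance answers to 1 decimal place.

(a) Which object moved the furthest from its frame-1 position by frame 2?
the cyan cross

(moved 3.7; next 3.4)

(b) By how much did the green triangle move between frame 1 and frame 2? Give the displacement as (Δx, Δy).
(3.3, -0.6)

The green triangle was at (3.7, 4.7) in frame 1 and (7.0, 4.1) in frame 2.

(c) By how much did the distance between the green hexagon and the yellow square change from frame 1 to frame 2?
+0.8

Distance in frame 1: 8.5. Distance in frame 2: 9.3.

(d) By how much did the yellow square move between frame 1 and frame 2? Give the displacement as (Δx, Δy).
(0.5, 0.0)

The yellow square was at (8.6, 3.2) in frame 1 and (9.1, 3.2) in frame 2.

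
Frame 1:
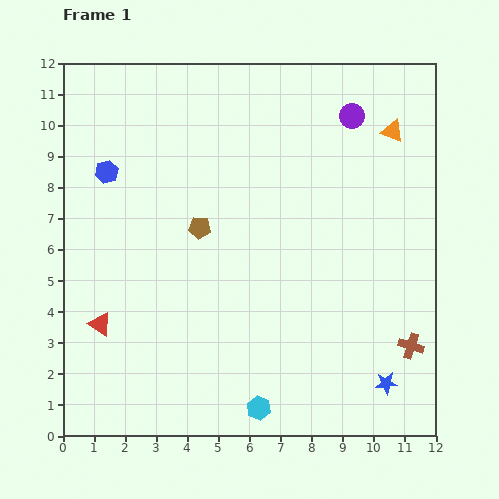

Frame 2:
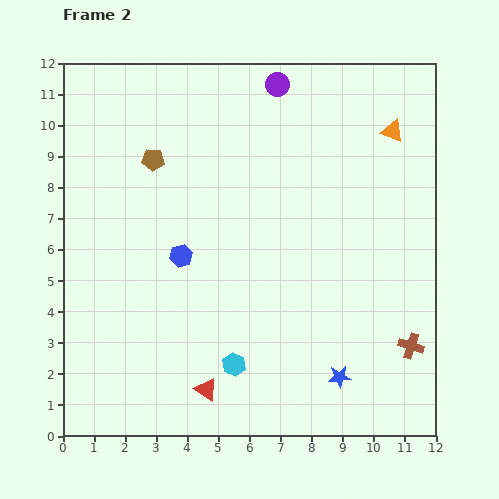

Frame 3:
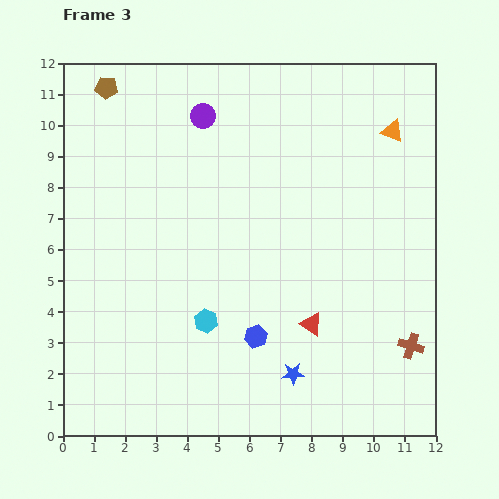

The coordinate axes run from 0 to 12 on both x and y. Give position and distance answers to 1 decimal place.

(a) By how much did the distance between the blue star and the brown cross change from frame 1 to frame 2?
+1.1

Distance in frame 1: 1.4. Distance in frame 2: 2.5.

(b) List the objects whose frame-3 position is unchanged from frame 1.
the brown cross, the orange triangle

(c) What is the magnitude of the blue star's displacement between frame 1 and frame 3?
3.0

The blue star moved from (10.4, 1.7) to (7.4, 2.0), a distance of √(3.0² + 0.3²) ≈ 3.0.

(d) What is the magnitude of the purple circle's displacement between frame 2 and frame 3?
2.6

The purple circle moved from (6.9, 11.3) to (4.5, 10.3), a distance of √(2.4² + 1.0²) ≈ 2.6.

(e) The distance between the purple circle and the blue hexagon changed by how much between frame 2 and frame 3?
+1.0

Distance in frame 2: 6.3. Distance in frame 3: 7.3.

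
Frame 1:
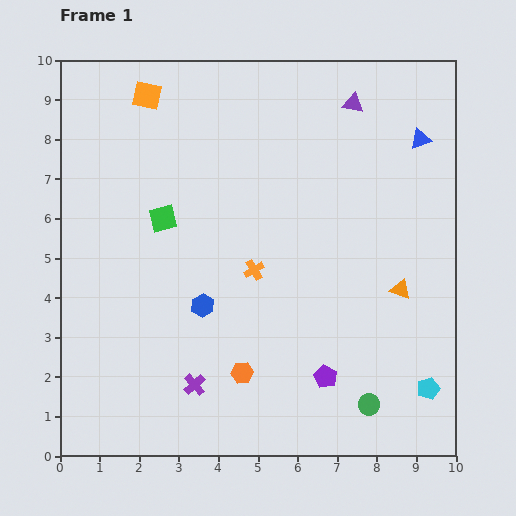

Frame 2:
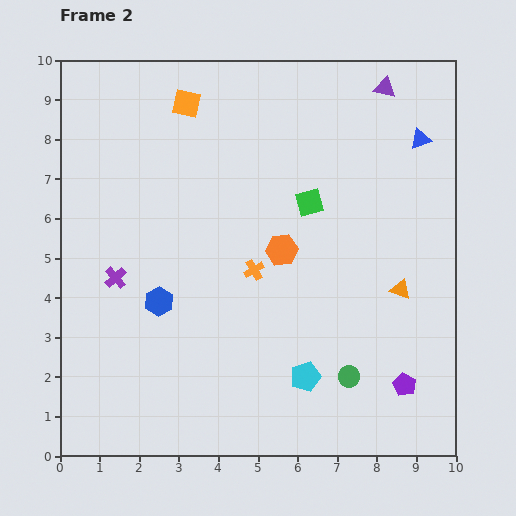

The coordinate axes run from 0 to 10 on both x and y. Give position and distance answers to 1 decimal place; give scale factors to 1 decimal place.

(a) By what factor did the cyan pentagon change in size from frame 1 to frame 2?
1.3×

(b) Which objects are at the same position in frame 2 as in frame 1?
the blue triangle, the orange cross, the orange triangle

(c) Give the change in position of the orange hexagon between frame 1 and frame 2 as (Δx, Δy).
(1.0, 3.1)

The orange hexagon was at (4.6, 2.1) in frame 1 and (5.6, 5.2) in frame 2.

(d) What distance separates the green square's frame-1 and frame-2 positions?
3.7

The green square moved from (2.6, 6.0) to (6.3, 6.4), a distance of √(3.7² + 0.4²) ≈ 3.7.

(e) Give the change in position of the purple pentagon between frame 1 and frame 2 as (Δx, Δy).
(2.0, -0.2)

The purple pentagon was at (6.7, 2.0) in frame 1 and (8.7, 1.8) in frame 2.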